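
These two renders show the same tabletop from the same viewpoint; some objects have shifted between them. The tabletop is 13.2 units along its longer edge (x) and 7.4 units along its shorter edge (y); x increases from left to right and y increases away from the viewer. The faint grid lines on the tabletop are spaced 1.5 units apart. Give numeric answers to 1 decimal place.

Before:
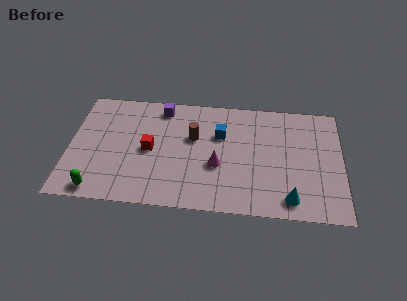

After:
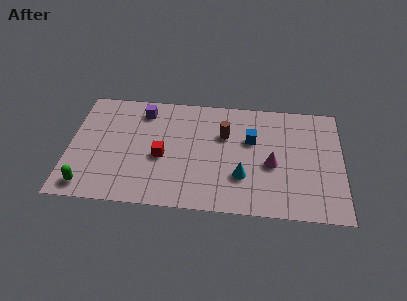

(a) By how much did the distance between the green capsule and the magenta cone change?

+3.0

Before: roughly 6.1 units apart; after: 9.1. That's 3.0 units further apart.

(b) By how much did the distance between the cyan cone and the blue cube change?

-2.7

The distance was about 5.1 in the first image and 2.4 in the second, so they moved 2.7 units closer together.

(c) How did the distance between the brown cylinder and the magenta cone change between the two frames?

+0.8

They were about 2.1 units apart before and 2.9 after — 0.8 units further apart.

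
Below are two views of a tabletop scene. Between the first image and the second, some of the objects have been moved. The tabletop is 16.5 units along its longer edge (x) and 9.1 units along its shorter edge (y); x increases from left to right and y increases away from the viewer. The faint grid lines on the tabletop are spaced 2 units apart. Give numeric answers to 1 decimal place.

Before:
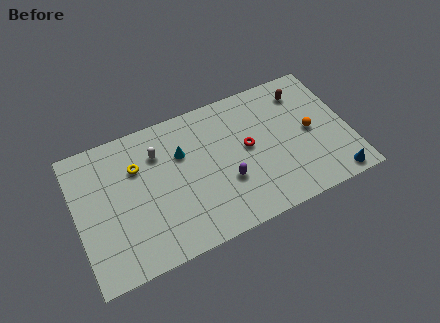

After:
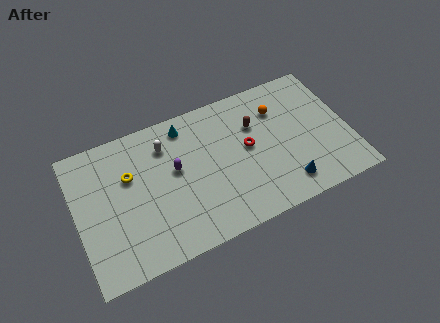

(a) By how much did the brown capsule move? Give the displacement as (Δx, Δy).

(-3.1, -1.1)

The brown capsule was at about (14.1, 7.3) and moved to about (11.0, 6.2).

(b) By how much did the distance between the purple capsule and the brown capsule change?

-1.5

Before: roughly 6.6 units apart; after: 5.1. That's 1.5 units closer together.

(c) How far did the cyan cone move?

1.7

From (6.5, 6.1) to (6.9, 7.8), the cyan cone covered √(0.4² + 1.7²) ≈ 1.7 units.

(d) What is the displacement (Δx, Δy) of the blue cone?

(-2.9, 0.7)

From the two frames, the blue cone sits at roughly (15.2, 0.9) before and (12.3, 1.6) after.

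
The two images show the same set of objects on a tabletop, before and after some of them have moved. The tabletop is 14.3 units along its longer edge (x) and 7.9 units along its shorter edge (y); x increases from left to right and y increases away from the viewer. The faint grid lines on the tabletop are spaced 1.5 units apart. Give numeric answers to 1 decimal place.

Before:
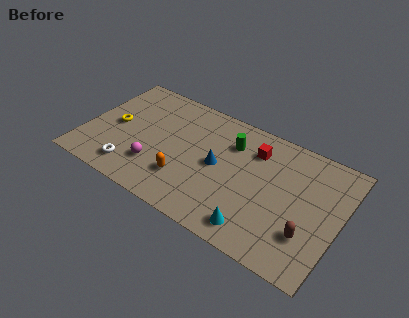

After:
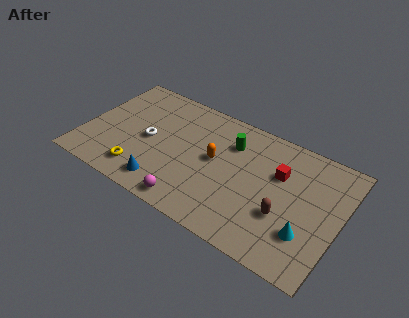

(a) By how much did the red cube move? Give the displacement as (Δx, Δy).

(1.5, -0.8)

From the two frames, the red cube sits at roughly (9.3, 6.0) before and (10.8, 5.2) after.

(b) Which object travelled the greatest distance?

the blue cone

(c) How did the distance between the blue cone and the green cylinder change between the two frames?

+3.6

Before: roughly 1.9 units apart; after: 5.5. That's 3.6 units further apart.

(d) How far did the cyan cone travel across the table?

2.8

From (10.1, 1.2) to (12.7, 2.3), the cyan cone covered √(2.6² + 1.1²) ≈ 2.8 units.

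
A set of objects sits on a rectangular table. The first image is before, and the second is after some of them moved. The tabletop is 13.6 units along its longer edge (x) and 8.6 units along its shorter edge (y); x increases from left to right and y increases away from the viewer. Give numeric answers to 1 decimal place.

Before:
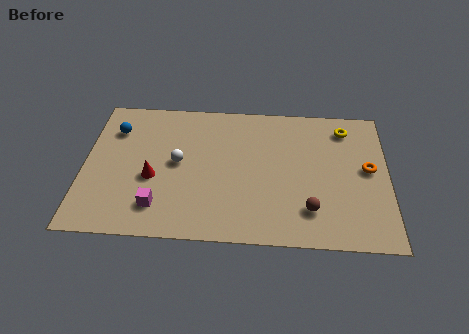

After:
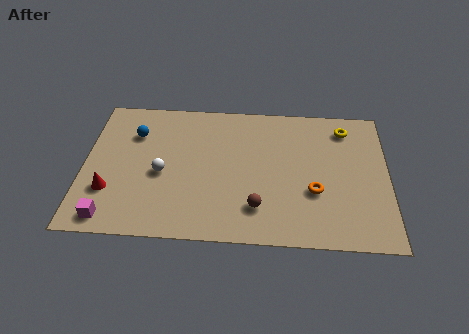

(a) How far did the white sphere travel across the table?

1.0

The white sphere moved from about (4.2, 4.5) to (3.5, 3.8), a distance of √(0.7² + 0.7²) ≈ 1.0.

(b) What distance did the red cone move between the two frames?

2.1

The red cone moved from about (3.1, 3.5) to (1.2, 2.6), a distance of √(1.9² + 0.9²) ≈ 2.1.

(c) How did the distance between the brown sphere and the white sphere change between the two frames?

-1.7

They were about 6.4 units apart before and 4.7 after — 1.7 units closer together.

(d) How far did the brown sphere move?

2.3

The brown sphere was near (10.1, 2.0) before and (7.8, 2.0) after, so it travelled √(2.3² + 0.0²) ≈ 2.3 units.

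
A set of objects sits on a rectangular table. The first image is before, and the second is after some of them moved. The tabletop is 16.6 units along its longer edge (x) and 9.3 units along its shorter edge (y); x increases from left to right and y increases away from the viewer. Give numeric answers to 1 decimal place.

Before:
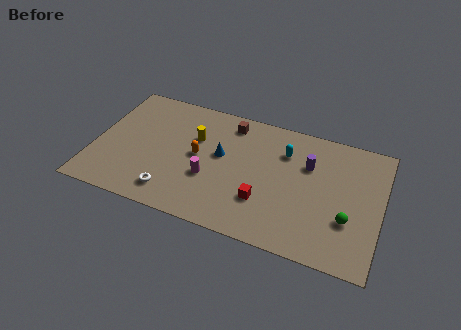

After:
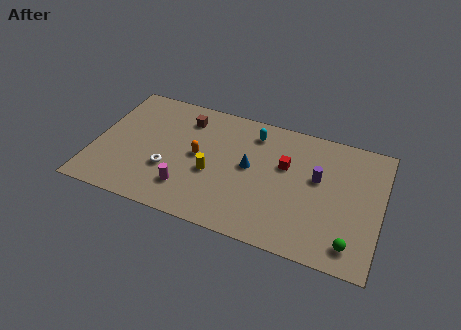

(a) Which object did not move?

the orange capsule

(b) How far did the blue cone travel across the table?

1.7

The blue cone was near (7.3, 5.3) before and (9.0, 5.0) after, so it travelled √(1.7² + 0.3²) ≈ 1.7 units.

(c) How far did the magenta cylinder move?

1.7

The magenta cylinder was near (6.8, 3.4) before and (5.6, 2.2) after, so it travelled √(1.2² + 1.2²) ≈ 1.7 units.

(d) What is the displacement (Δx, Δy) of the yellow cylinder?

(1.2, -2.3)

The yellow cylinder was at about (5.7, 6.1) and moved to about (6.9, 3.8).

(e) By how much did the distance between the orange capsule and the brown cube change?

-0.7

They were about 3.5 units apart before and 2.8 after — 0.7 units closer together.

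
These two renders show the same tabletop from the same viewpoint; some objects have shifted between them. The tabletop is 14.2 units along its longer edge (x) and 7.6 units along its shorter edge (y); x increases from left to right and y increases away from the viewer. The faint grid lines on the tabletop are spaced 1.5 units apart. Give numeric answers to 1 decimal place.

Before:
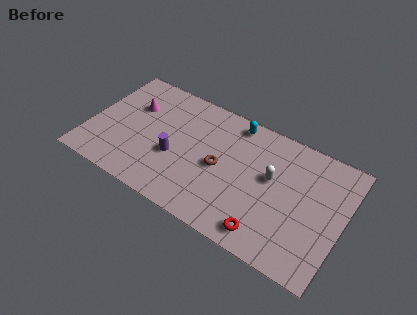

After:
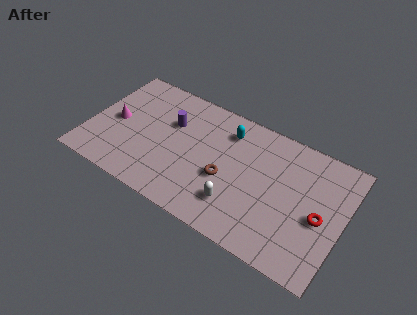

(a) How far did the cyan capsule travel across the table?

0.8

From (7.8, 6.7) to (7.5, 6.0), the cyan capsule covered √(0.3² + 0.7²) ≈ 0.8 units.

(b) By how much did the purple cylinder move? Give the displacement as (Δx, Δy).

(-0.5, 2.0)

From the two frames, the purple cylinder sits at roughly (4.9, 3.0) before and (4.4, 5.0) after.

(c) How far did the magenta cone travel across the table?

1.6

The magenta cone was near (2.2, 5.1) before and (1.4, 3.7) after, so it travelled √(0.8² + 1.4²) ≈ 1.6 units.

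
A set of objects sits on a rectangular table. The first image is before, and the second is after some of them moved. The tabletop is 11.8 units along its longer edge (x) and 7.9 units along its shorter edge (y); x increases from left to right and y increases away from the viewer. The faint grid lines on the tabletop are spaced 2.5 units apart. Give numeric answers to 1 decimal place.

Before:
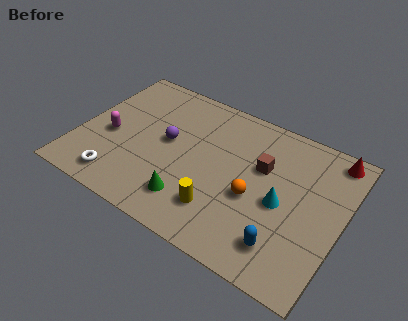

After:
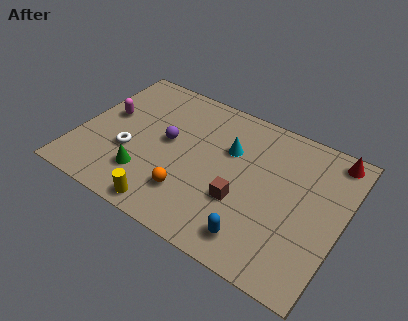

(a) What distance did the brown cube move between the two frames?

2.3

From (8.1, 5.0) to (7.5, 2.8), the brown cube covered √(0.6² + 2.2²) ≈ 2.3 units.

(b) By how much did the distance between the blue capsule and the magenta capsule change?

-0.4

They were about 8.4 units apart before and 8.0 after — 0.4 units closer together.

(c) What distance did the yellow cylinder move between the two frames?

2.5

The yellow cylinder moved from about (6.7, 1.9) to (4.5, 0.8), a distance of √(2.2² + 1.1²) ≈ 2.5.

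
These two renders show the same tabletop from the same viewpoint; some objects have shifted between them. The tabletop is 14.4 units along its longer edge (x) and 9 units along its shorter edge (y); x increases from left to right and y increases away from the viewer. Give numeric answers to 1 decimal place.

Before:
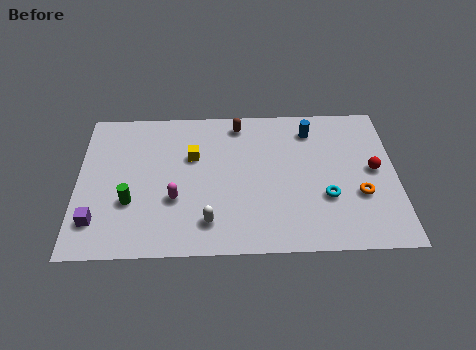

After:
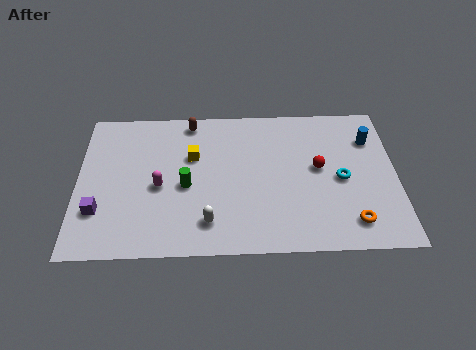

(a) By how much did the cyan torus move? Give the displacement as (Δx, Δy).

(0.7, 1.1)

The cyan torus was at about (11.2, 3.1) and moved to about (11.9, 4.2).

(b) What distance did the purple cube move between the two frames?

0.6

The purple cube was near (0.9, 2.0) before and (1.0, 2.6) after, so it travelled √(0.1² + 0.6²) ≈ 0.6 units.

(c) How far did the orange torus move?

1.6

From (12.7, 3.2) to (12.3, 1.6), the orange torus covered √(0.4² + 1.6²) ≈ 1.6 units.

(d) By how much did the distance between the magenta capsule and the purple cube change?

-0.7

The distance was about 3.7 in the first image and 3.0 in the second, so they moved 0.7 units closer together.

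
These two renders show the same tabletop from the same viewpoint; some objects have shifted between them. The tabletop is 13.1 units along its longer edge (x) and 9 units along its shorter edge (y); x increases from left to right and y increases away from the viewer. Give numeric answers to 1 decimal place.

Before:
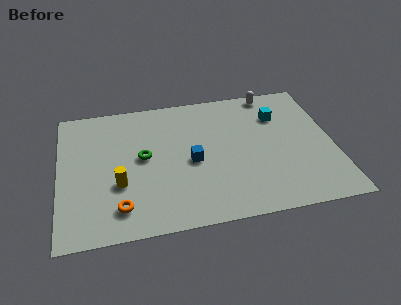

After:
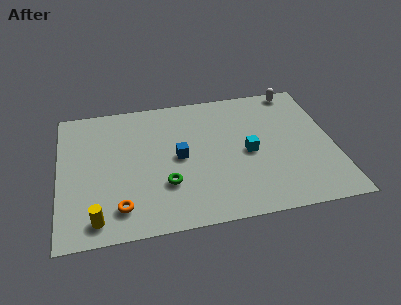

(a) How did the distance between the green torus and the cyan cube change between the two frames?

-2.6

They were about 6.8 units apart before and 4.2 after — 2.6 units closer together.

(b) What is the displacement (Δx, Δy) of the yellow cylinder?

(-1.1, -2.0)

The yellow cylinder started near (2.8, 3.2) and ended near (1.7, 1.2).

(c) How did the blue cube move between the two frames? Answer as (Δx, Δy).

(-0.6, 0.4)

From the two frames, the blue cube sits at roughly (6.3, 4.1) before and (5.7, 4.5) after.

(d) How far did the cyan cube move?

2.8

The cyan cube was near (10.6, 6.5) before and (9.0, 4.2) after, so it travelled √(1.6² + 2.3²) ≈ 2.8 units.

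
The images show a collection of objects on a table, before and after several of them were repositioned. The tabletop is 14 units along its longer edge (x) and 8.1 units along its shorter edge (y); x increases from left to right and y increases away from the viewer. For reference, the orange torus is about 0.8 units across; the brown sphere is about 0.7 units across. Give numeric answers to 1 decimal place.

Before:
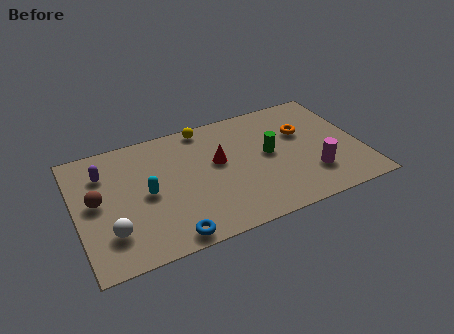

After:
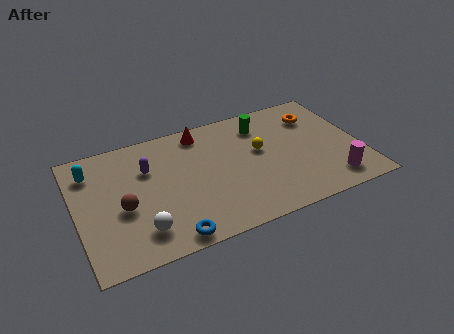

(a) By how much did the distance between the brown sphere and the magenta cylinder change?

-0.3

They were about 10.6 units apart before and 10.3 after — 0.3 units closer together.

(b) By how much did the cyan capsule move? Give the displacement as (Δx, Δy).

(-2.5, 2.4)

The cyan capsule started near (3.4, 3.9) and ended near (0.9, 6.3).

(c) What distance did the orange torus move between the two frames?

1.2

The orange torus was near (11.3, 5.2) before and (12.1, 6.1) after, so it travelled √(0.8² + 0.9²) ≈ 1.2 units.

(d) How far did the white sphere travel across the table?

1.5

The white sphere moved from about (1.5, 2.1) to (2.9, 1.7), a distance of √(1.4² + 0.4²) ≈ 1.5.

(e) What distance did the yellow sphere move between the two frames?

3.6

The yellow sphere moved from about (6.6, 7.3) to (9.1, 4.7), a distance of √(2.5² + 2.6²) ≈ 3.6.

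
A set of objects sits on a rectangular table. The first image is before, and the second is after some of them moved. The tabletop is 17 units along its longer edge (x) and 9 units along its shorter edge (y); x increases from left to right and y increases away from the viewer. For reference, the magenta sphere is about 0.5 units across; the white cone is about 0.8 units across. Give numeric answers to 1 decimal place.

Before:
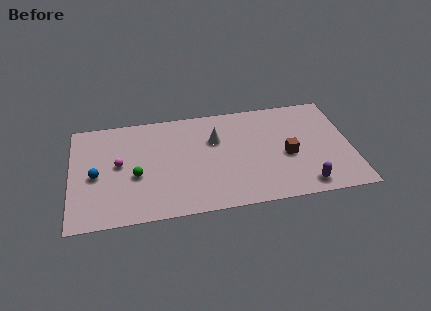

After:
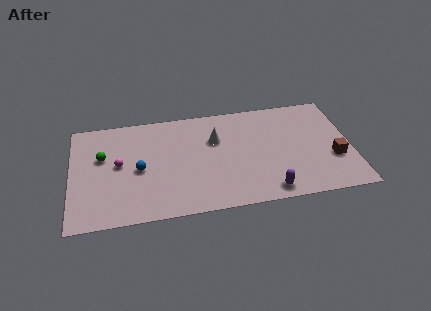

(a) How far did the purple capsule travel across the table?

2.2

From (14.0, 1.2) to (11.8, 1.1), the purple capsule covered √(2.2² + 0.1²) ≈ 2.2 units.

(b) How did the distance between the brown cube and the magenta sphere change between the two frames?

+2.9

They were about 10.2 units apart before and 13.1 after — 2.9 units further apart.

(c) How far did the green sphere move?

2.8

From (3.9, 3.7) to (1.9, 5.6), the green sphere covered √(2.0² + 1.9²) ≈ 2.8 units.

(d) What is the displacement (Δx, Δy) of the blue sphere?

(2.6, 0.1)

The blue sphere was at about (1.5, 4.1) and moved to about (4.1, 4.2).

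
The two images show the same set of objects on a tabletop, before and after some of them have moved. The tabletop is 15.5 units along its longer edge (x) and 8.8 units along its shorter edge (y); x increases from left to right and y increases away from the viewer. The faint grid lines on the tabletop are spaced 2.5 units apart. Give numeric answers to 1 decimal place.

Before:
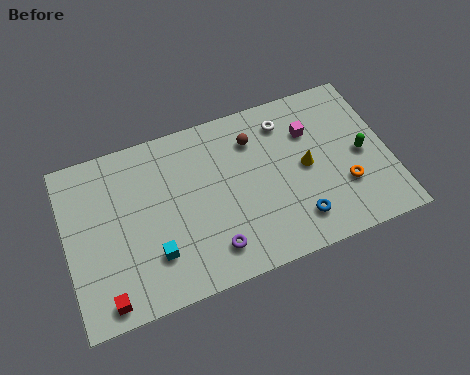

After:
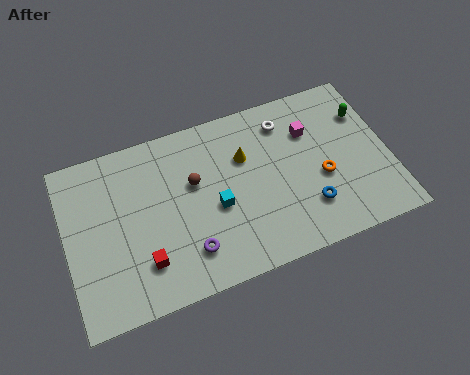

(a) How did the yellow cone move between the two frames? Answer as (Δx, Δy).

(-2.8, 1.5)

From the two frames, the yellow cone sits at roughly (11.5, 4.4) before and (8.7, 5.9) after.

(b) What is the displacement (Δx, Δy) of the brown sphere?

(-3.0, -1.3)

From the two frames, the brown sphere sits at roughly (9.2, 6.7) before and (6.2, 5.4) after.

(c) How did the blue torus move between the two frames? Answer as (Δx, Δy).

(0.6, 0.5)

From the two frames, the blue torus sits at roughly (10.8, 1.8) before and (11.4, 2.3) after.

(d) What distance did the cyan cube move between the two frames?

3.4

The cyan cube moved from about (4.0, 2.4) to (7.1, 3.8), a distance of √(3.1² + 1.4²) ≈ 3.4.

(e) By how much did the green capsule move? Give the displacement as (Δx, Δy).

(0.4, 2.1)

The green capsule was at about (14.2, 4.2) and moved to about (14.6, 6.3).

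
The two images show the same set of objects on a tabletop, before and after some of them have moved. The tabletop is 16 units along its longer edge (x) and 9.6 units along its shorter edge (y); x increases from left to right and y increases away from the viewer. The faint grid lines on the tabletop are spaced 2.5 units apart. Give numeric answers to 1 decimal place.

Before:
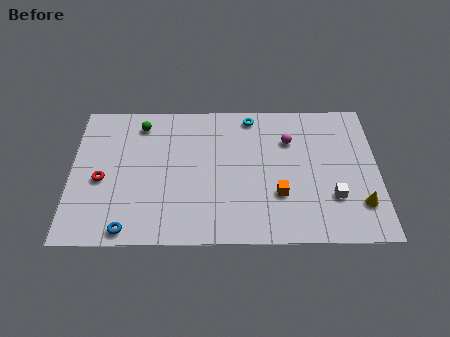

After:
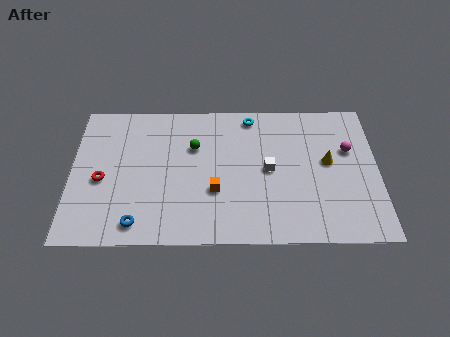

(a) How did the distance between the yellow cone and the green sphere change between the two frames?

-5.6

The distance was about 12.7 in the first image and 7.1 in the second, so they moved 5.6 units closer together.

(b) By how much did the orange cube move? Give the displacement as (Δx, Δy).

(-3.3, 0.3)

From the two frames, the orange cube sits at roughly (10.8, 3.1) before and (7.5, 3.4) after.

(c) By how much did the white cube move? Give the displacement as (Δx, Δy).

(-3.3, 1.9)

The white cube was at about (13.6, 2.9) and moved to about (10.3, 4.8).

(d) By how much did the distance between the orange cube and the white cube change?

+0.3

They were about 2.8 units apart before and 3.1 after — 0.3 units further apart.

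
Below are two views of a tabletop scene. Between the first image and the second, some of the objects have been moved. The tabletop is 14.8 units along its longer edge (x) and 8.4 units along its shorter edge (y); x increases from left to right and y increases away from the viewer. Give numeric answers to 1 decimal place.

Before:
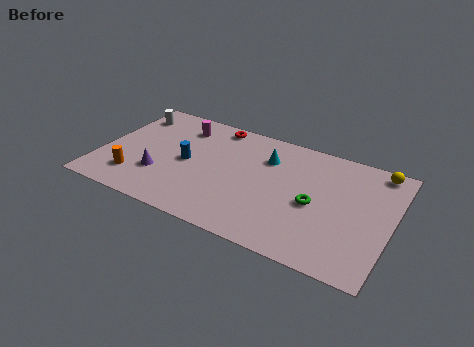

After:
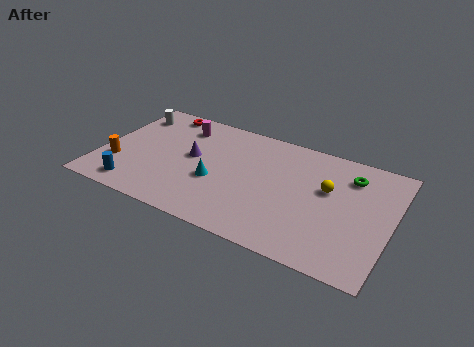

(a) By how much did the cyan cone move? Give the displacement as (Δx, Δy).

(-2.3, -2.8)

The cyan cone was at about (8.3, 6.1) and moved to about (6.0, 3.3).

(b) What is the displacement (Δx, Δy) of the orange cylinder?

(-1.0, 0.7)

The orange cylinder started near (2.0, 1.9) and ended near (1.0, 2.6).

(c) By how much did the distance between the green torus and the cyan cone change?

+3.7

They were about 3.5 units apart before and 7.2 after — 3.7 units further apart.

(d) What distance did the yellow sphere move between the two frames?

3.3

From (13.8, 7.5) to (11.5, 5.1), the yellow sphere covered √(2.3² + 2.4²) ≈ 3.3 units.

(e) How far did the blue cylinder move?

3.7

The blue cylinder was near (4.4, 4.1) before and (2.1, 1.2) after, so it travelled √(2.3² + 2.9²) ≈ 3.7 units.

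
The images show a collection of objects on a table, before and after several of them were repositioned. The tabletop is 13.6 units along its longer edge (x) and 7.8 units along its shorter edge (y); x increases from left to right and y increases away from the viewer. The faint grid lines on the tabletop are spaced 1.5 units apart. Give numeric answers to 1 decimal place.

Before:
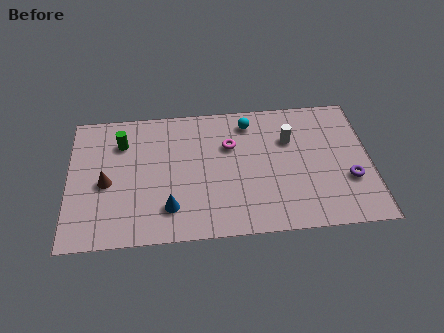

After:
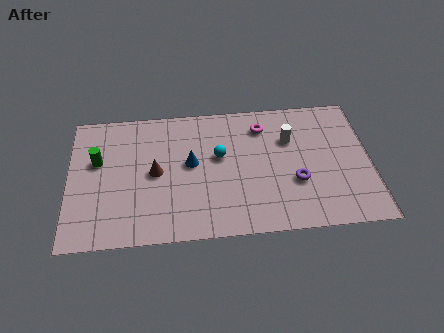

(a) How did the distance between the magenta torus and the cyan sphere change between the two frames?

+1.0

The distance was about 1.6 in the first image and 2.6 in the second, so they moved 1.0 units further apart.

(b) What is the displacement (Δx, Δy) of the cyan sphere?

(-1.4, -1.9)

From the two frames, the cyan sphere sits at roughly (8.2, 6.5) before and (6.8, 4.6) after.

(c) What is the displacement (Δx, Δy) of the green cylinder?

(-1.1, -1.0)

The green cylinder was at about (2.4, 5.8) and moved to about (1.3, 4.8).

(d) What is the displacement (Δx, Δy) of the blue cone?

(1.0, 2.5)

From the two frames, the blue cone sits at roughly (4.5, 1.8) before and (5.5, 4.3) after.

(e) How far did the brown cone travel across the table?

2.2

From (1.7, 3.5) to (3.9, 3.9), the brown cone covered √(2.2² + 0.4²) ≈ 2.2 units.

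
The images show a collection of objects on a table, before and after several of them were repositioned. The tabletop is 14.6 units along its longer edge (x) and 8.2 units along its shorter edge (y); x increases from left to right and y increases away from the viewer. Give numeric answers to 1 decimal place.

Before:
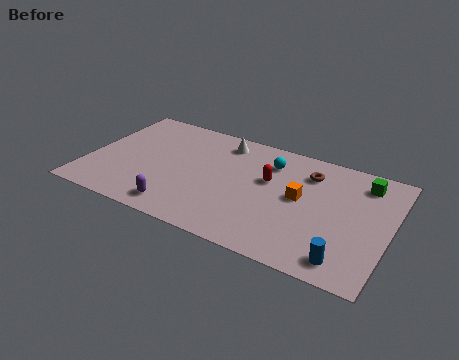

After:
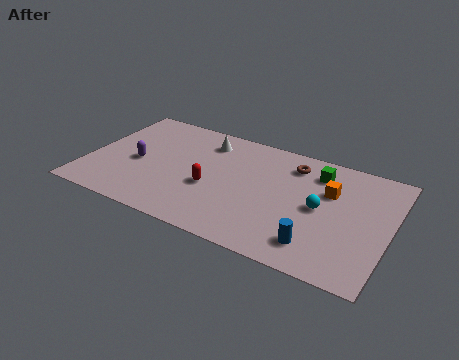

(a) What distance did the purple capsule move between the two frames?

3.5

From (4.8, 1.2) to (2.4, 3.7), the purple capsule covered √(2.4² + 2.5²) ≈ 3.5 units.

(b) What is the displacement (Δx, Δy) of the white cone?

(-0.8, -0.3)

The white cone was at about (6.2, 6.9) and moved to about (5.4, 6.6).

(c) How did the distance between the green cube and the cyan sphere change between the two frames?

-2.1

They were about 4.5 units apart before and 2.4 after — 2.1 units closer together.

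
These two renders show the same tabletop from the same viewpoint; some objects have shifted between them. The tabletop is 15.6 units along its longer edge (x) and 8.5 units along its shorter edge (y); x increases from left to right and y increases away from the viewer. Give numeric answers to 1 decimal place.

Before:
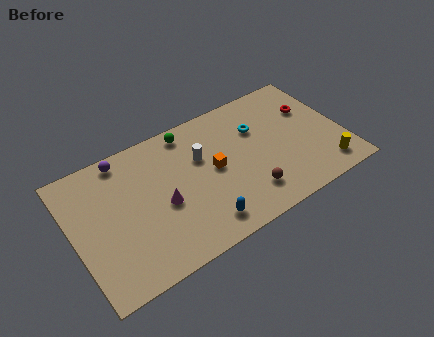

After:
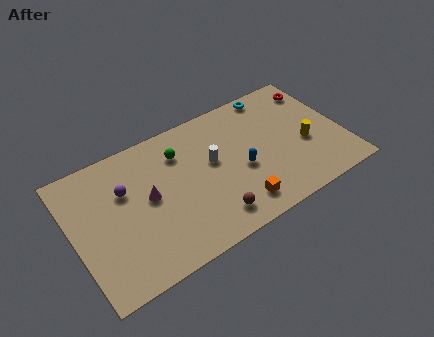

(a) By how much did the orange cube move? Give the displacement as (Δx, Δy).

(0.9, -2.9)

The orange cube started near (8.1, 4.4) and ended near (9.0, 1.5).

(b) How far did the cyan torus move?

2.3

From (10.9, 5.8) to (12.2, 7.7), the cyan torus covered √(1.3² + 1.9²) ≈ 2.3 units.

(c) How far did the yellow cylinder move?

2.2

The yellow cylinder moved from about (14.2, 1.4) to (13.4, 3.5), a distance of √(0.8² + 2.1²) ≈ 2.2.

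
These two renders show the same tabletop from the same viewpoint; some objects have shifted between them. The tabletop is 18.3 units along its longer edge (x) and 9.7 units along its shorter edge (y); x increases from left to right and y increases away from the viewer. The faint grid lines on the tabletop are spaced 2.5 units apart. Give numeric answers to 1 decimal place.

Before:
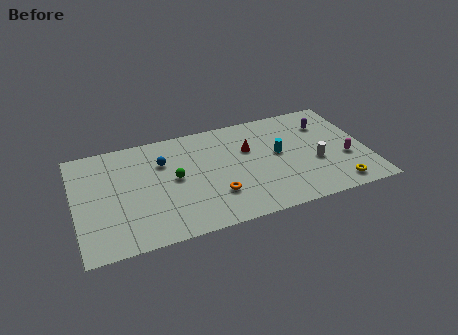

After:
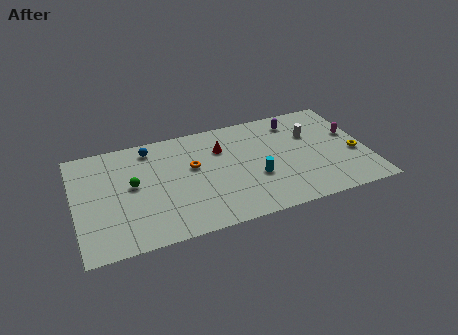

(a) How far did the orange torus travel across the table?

3.2

From (8.6, 2.8) to (7.4, 5.8), the orange torus covered √(1.2² + 3.0²) ≈ 3.2 units.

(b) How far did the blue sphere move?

1.7

The blue sphere was near (5.6, 6.8) before and (4.9, 8.3) after, so it travelled √(0.7² + 1.5²) ≈ 1.7 units.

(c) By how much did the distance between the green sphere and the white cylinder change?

+2.6

Before: roughly 8.9 units apart; after: 11.5. That's 2.6 units further apart.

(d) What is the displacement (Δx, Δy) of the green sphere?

(-2.6, 0.2)

The green sphere started near (6.2, 5.1) and ended near (3.6, 5.3).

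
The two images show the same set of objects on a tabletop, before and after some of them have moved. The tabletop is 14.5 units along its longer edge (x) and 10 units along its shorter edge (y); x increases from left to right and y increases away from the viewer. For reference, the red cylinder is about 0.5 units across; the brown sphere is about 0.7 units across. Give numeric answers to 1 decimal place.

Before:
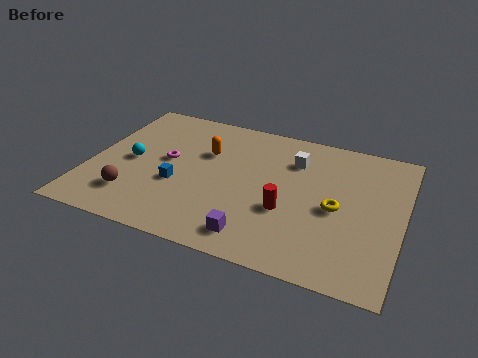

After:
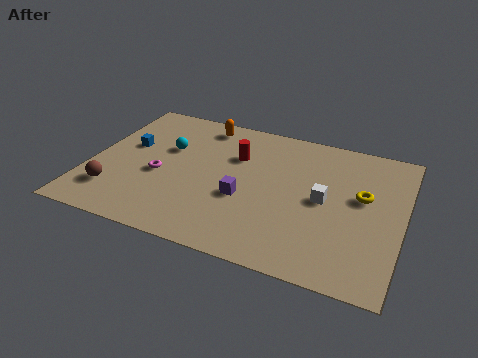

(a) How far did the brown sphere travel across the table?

0.9

The brown sphere was near (2.3, 2.3) before and (1.4, 2.3) after, so it travelled √(0.9² + 0.0²) ≈ 0.9 units.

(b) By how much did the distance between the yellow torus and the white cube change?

-1.7

Before: roughly 3.6 units apart; after: 1.9. That's 1.7 units closer together.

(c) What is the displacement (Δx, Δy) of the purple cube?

(-0.8, 2.4)

The purple cube started near (8.1, 1.5) and ended near (7.3, 3.9).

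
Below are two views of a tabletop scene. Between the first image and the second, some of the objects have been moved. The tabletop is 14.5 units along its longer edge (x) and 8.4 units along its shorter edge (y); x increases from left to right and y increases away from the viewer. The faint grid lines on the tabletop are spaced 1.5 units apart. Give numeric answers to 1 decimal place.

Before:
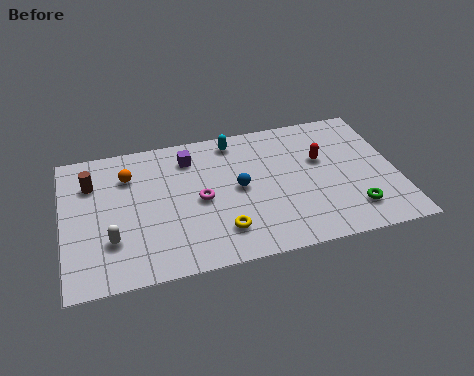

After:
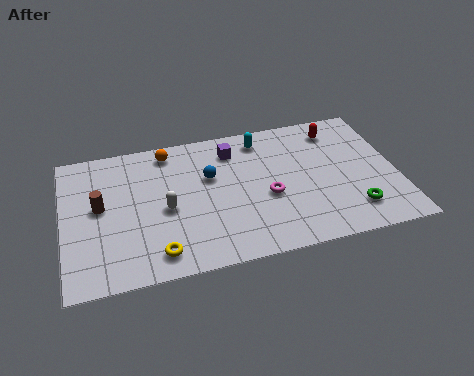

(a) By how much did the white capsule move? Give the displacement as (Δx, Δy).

(2.4, 1.3)

From the two frames, the white capsule sits at roughly (2.0, 2.5) before and (4.4, 3.8) after.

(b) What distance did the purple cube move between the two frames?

1.9

The purple cube moved from about (5.6, 6.7) to (7.5, 6.7), a distance of √(1.9² + 0.0²) ≈ 1.9.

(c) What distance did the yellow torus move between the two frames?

2.9

From (6.7, 1.9) to (3.9, 1.3), the yellow torus covered √(2.8² + 0.6²) ≈ 2.9 units.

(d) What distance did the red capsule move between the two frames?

1.9

The red capsule was near (11.3, 5.2) before and (12.1, 6.9) after, so it travelled √(0.8² + 1.7²) ≈ 1.9 units.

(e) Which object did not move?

the green torus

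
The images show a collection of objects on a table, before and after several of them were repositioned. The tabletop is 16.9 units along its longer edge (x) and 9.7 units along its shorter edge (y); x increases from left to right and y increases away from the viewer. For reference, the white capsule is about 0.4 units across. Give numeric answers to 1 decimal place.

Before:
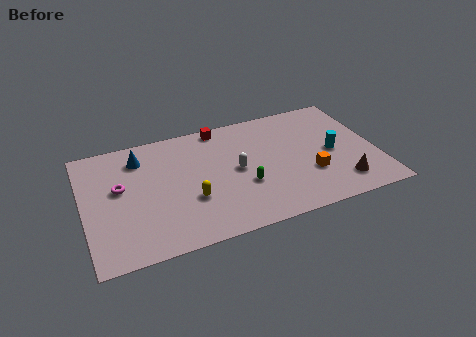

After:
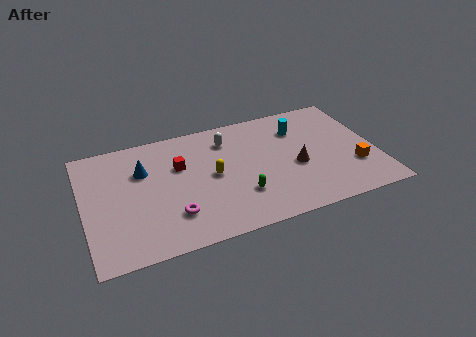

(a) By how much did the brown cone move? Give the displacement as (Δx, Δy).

(-2.4, 2.2)

The brown cone started near (14.6, 1.9) and ended near (12.2, 4.1).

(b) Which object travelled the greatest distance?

the magenta torus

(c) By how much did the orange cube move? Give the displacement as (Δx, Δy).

(2.6, -0.2)

The orange cube started near (12.9, 3.2) and ended near (15.5, 3.0).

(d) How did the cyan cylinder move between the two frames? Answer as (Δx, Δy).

(-1.7, 2.6)

The cyan cylinder started near (14.4, 4.6) and ended near (12.7, 7.2).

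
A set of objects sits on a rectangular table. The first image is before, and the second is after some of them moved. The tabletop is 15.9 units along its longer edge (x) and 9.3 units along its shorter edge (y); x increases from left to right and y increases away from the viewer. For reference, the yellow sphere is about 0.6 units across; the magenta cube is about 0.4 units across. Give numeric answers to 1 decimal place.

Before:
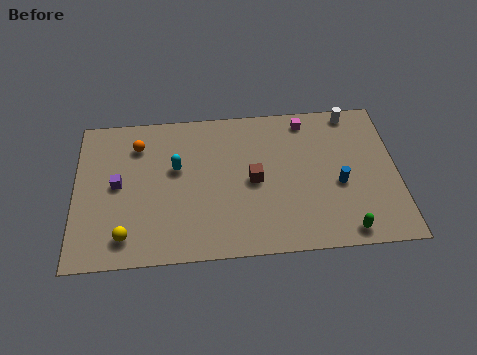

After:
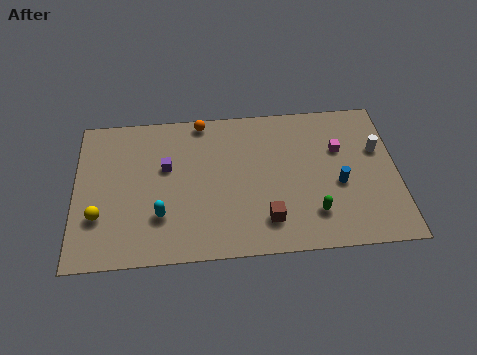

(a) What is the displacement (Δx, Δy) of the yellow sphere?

(-1.3, 1.3)

From the two frames, the yellow sphere sits at roughly (2.5, 1.6) before and (1.2, 2.9) after.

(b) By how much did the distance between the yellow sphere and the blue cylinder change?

+1.1

The distance was about 10.7 in the first image and 11.8 in the second, so they moved 1.1 units further apart.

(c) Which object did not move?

the blue cylinder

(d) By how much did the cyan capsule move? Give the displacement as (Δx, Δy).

(-0.8, -2.9)

The cyan capsule started near (5.0, 5.6) and ended near (4.2, 2.7).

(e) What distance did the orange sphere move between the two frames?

3.5

The orange sphere moved from about (3.1, 7.2) to (6.3, 8.5), a distance of √(3.2² + 1.3²) ≈ 3.5.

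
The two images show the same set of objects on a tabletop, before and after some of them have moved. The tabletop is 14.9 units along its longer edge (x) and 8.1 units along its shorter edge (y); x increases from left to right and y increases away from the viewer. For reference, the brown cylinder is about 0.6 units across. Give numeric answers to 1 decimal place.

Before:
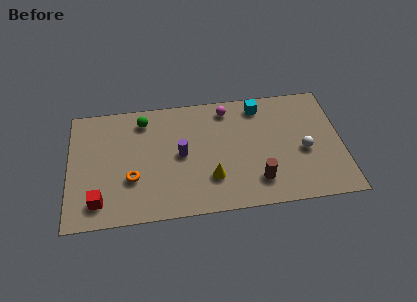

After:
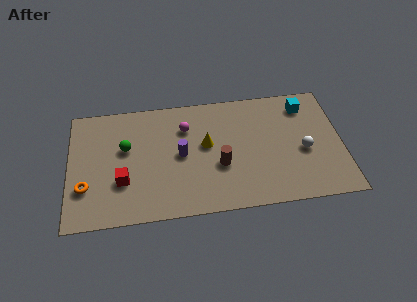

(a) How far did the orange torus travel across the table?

2.5

The orange torus moved from about (3.4, 2.8) to (0.9, 2.5), a distance of √(2.5² + 0.3²) ≈ 2.5.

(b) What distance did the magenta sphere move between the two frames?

2.5

The magenta sphere moved from about (8.7, 6.9) to (6.4, 5.9), a distance of √(2.3² + 1.0²) ≈ 2.5.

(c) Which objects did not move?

the white sphere and the purple cylinder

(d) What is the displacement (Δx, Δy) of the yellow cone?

(-0.2, 2.3)

From the two frames, the yellow cone sits at roughly (7.7, 2.3) before and (7.5, 4.6) after.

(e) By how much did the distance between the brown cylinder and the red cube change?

-3.3

The distance was about 8.6 in the first image and 5.3 in the second, so they moved 3.3 units closer together.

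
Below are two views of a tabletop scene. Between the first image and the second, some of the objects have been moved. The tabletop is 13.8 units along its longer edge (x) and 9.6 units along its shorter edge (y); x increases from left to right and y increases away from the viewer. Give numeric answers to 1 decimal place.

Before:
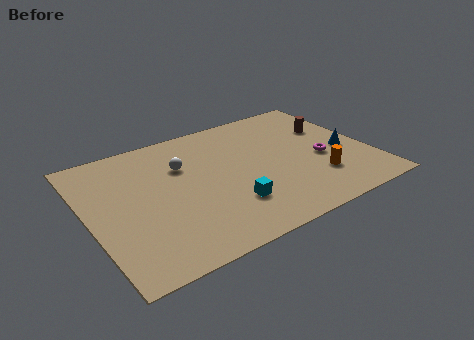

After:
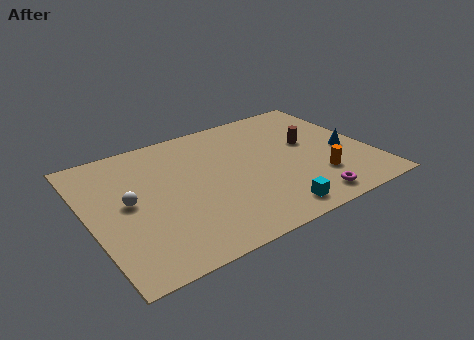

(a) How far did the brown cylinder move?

1.5

The brown cylinder moved from about (12.3, 6.3) to (11.0, 5.5), a distance of √(1.3² + 0.8²) ≈ 1.5.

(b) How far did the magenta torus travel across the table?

3.1

From (11.4, 4.0) to (10.1, 1.2), the magenta torus covered √(1.3² + 2.8²) ≈ 3.1 units.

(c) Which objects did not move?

the blue cone and the orange cylinder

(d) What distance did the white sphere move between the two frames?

3.3

The white sphere was near (4.8, 6.5) before and (1.9, 5.0) after, so it travelled √(2.9² + 1.5²) ≈ 3.3 units.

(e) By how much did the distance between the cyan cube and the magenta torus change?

-3.3

They were about 5.1 units apart before and 1.8 after — 3.3 units closer together.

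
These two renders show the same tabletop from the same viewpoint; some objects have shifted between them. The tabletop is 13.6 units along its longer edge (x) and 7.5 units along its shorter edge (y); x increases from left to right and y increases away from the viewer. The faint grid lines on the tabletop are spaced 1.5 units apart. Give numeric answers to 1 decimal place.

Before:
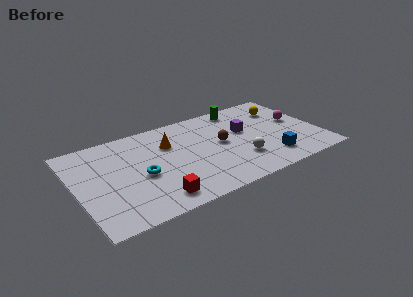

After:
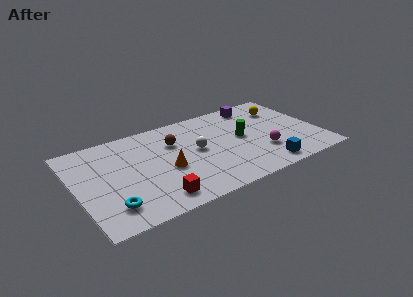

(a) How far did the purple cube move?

2.2

From (9.5, 4.5) to (10.5, 6.5), the purple cube covered √(1.0² + 2.0²) ≈ 2.2 units.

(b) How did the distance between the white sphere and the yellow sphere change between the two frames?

+0.9

Before: roughly 4.5 units apart; after: 5.4. That's 0.9 units further apart.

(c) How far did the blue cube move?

0.7

The blue cube was near (10.5, 1.6) before and (10.1, 1.0) after, so it travelled √(0.4² + 0.6²) ≈ 0.7 units.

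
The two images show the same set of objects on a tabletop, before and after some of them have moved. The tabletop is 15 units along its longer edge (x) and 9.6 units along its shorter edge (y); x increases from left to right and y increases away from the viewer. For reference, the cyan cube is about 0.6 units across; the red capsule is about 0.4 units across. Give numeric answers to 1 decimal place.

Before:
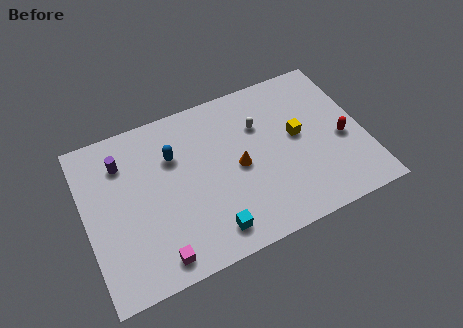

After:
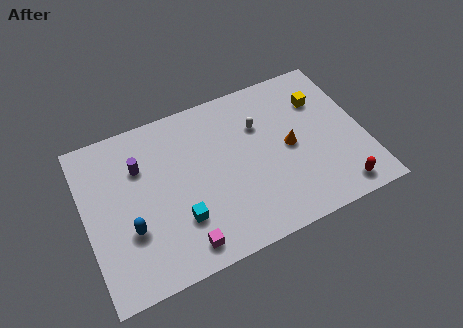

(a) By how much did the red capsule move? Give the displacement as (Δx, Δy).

(-0.6, -2.9)

From the two frames, the red capsule sits at roughly (13.8, 4.1) before and (13.2, 1.2) after.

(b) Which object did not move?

the white capsule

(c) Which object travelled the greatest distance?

the blue capsule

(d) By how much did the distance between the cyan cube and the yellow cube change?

+2.8

Before: roughly 6.4 units apart; after: 9.2. That's 2.8 units further apart.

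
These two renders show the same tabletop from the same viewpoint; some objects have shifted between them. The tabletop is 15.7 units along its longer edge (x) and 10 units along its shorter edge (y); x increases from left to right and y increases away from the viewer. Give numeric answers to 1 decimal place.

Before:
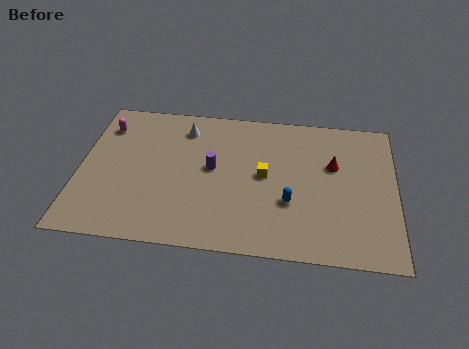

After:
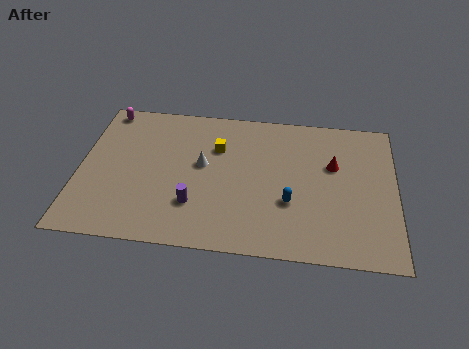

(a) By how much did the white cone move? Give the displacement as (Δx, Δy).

(1.0, -2.5)

The white cone was at about (5.1, 8.1) and moved to about (6.1, 5.6).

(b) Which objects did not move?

the blue capsule and the red cone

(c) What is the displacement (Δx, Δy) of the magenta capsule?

(0.0, 1.2)

The magenta capsule was at about (1.1, 7.8) and moved to about (1.1, 9.0).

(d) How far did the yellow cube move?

2.9

The yellow cube was near (9.2, 5.2) before and (6.8, 6.9) after, so it travelled √(2.4² + 1.7²) ≈ 2.9 units.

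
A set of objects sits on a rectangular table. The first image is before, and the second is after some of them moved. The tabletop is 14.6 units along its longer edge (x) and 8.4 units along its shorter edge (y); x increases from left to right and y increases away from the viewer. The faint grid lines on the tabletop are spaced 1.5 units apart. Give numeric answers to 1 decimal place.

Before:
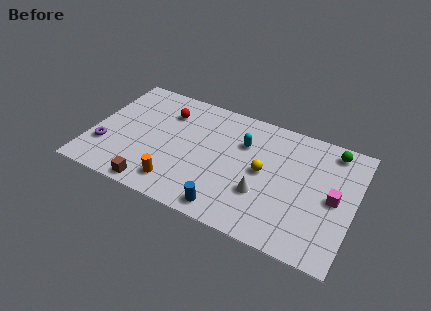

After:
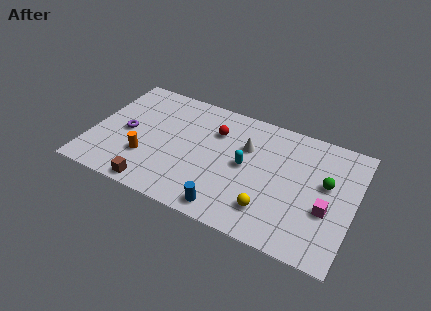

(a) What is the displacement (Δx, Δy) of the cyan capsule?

(0.3, -1.5)

The cyan capsule was at about (8.3, 5.8) and moved to about (8.6, 4.3).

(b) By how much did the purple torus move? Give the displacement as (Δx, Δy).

(1.0, 1.5)

The purple torus started near (0.9, 2.5) and ended near (1.9, 4.0).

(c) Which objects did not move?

the brown cube and the blue cylinder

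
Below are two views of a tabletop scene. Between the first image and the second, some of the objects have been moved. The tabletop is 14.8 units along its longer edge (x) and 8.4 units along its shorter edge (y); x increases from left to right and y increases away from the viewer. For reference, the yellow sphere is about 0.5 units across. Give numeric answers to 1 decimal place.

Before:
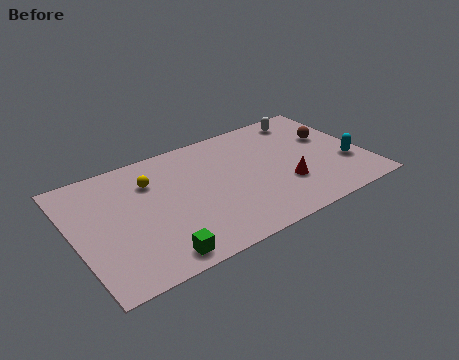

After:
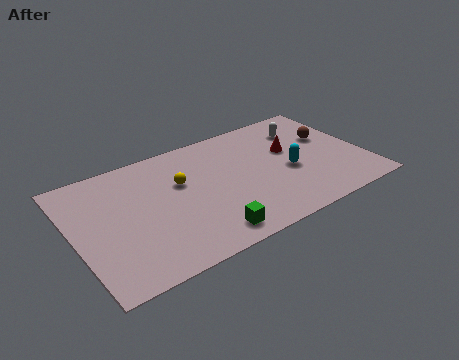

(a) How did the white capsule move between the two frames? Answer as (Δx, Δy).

(-0.2, -0.8)

The white capsule was at about (12.4, 7.2) and moved to about (12.2, 6.4).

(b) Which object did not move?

the brown sphere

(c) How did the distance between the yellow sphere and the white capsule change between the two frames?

-1.6

The distance was about 8.4 in the first image and 6.8 in the second, so they moved 1.6 units closer together.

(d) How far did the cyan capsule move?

3.0

From (13.8, 2.8) to (10.9, 3.6), the cyan capsule covered √(2.9² + 0.8²) ≈ 3.0 units.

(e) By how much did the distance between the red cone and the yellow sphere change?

-1.5

Before: roughly 7.2 units apart; after: 5.7. That's 1.5 units closer together.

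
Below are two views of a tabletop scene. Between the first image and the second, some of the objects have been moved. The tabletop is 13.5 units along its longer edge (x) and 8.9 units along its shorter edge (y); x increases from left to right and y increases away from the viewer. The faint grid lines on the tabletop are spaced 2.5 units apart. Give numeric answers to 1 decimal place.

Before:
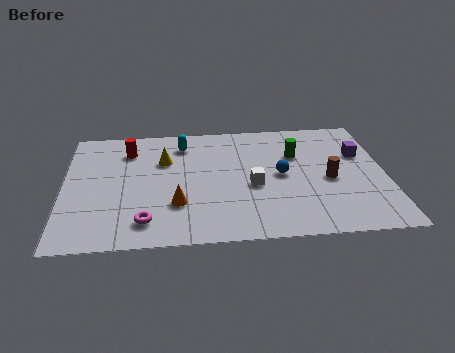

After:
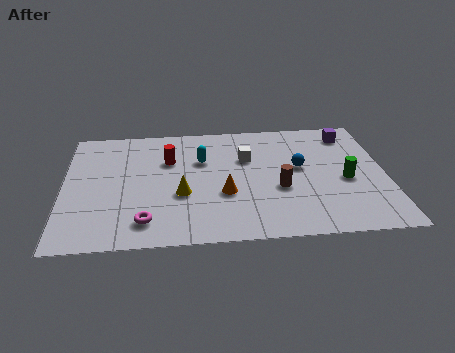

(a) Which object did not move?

the magenta torus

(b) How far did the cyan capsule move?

1.5

From (5.0, 7.2) to (5.8, 5.9), the cyan capsule covered √(0.8² + 1.3²) ≈ 1.5 units.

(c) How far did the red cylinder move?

1.9

From (2.7, 6.9) to (4.4, 6.0), the red cylinder covered √(1.7² + 0.9²) ≈ 1.9 units.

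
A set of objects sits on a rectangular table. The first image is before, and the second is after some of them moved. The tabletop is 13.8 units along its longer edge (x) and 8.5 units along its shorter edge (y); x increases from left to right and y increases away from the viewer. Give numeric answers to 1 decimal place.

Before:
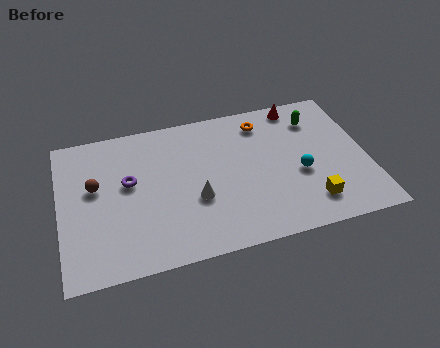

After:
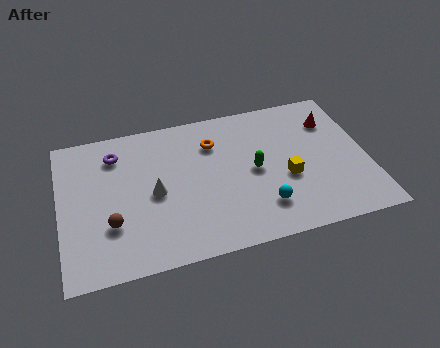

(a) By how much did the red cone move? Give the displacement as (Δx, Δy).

(1.4, -1.3)

The red cone was at about (11.0, 7.6) and moved to about (12.4, 6.3).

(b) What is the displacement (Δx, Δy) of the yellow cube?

(-0.9, 1.7)

From the two frames, the yellow cube sits at roughly (11.0, 1.7) before and (10.1, 3.4) after.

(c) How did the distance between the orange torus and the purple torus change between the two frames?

-2.1

They were about 6.5 units apart before and 4.4 after — 2.1 units closer together.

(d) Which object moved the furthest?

the green capsule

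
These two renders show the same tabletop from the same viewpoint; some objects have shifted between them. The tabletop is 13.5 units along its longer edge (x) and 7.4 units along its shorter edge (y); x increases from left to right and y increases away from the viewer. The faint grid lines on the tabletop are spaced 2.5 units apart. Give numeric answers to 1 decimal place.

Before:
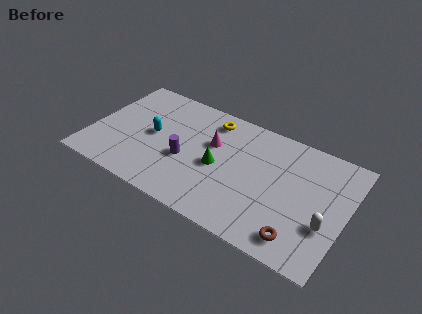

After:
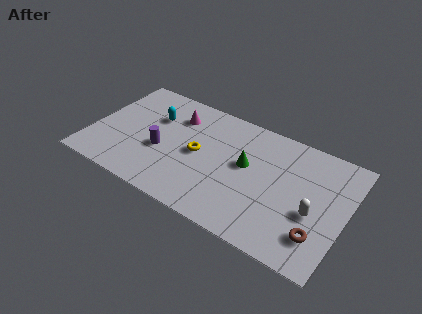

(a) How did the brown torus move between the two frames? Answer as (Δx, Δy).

(0.9, 0.6)

From the two frames, the brown torus sits at roughly (11.4, 1.2) before and (12.3, 1.8) after.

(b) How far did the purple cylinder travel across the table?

1.3

The purple cylinder was near (5.1, 3.0) before and (3.8, 3.0) after, so it travelled √(1.3² + 0.0²) ≈ 1.3 units.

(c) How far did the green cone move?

1.6

The green cone moved from about (6.8, 3.4) to (8.2, 4.2), a distance of √(1.4² + 0.8²) ≈ 1.6.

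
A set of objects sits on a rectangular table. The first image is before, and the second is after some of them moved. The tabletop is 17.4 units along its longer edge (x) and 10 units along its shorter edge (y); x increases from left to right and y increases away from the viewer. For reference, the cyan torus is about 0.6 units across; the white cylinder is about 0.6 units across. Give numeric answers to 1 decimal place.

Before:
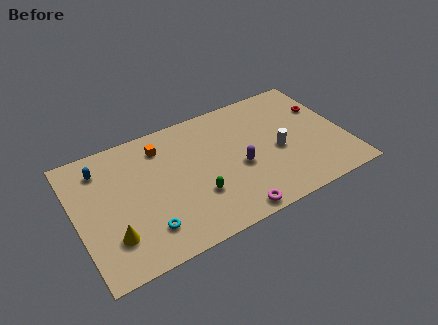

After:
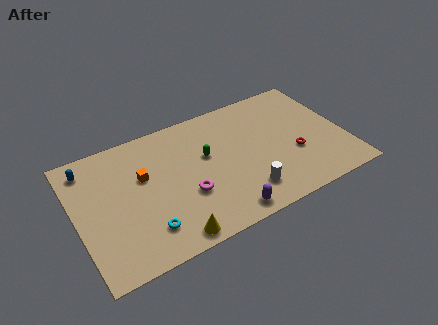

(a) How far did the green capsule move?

3.0

The green capsule was near (7.5, 3.2) before and (8.5, 6.0) after, so it travelled √(1.0² + 2.8²) ≈ 3.0 units.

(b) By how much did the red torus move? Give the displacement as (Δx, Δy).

(-2.4, -3.0)

The red torus was at about (16.4, 6.7) and moved to about (14.0, 3.7).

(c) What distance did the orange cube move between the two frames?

2.3

The orange cube was near (5.8, 8.0) before and (4.4, 6.2) after, so it travelled √(1.4² + 1.8²) ≈ 2.3 units.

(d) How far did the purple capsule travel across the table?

3.4

From (10.4, 4.2) to (9.0, 1.1), the purple capsule covered √(1.4² + 3.1²) ≈ 3.4 units.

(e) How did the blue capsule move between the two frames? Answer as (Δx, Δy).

(-0.8, 0.4)

The blue capsule started near (1.9, 8.0) and ended near (1.1, 8.4).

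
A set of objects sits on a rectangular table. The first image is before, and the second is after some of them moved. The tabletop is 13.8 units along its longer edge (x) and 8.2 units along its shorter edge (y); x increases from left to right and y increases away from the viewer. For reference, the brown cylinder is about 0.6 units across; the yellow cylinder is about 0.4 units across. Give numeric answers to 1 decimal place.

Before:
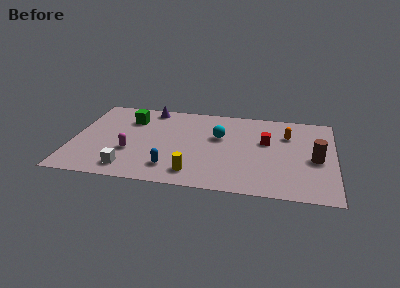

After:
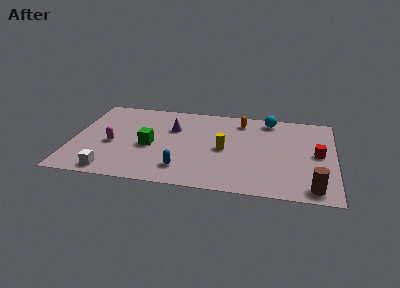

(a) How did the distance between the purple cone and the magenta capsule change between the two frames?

-0.8

Before: roughly 4.5 units apart; after: 3.7. That's 0.8 units closer together.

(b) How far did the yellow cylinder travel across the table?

2.9

The yellow cylinder was near (6.5, 1.4) before and (8.0, 3.9) after, so it travelled √(1.5² + 2.5²) ≈ 2.9 units.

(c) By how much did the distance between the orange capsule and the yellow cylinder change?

-3.5

Before: roughly 6.5 units apart; after: 3.0. That's 3.5 units closer together.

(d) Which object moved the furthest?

the cyan sphere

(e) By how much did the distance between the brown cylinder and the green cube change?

-1.2

The distance was about 10.2 in the first image and 9.0 in the second, so they moved 1.2 units closer together.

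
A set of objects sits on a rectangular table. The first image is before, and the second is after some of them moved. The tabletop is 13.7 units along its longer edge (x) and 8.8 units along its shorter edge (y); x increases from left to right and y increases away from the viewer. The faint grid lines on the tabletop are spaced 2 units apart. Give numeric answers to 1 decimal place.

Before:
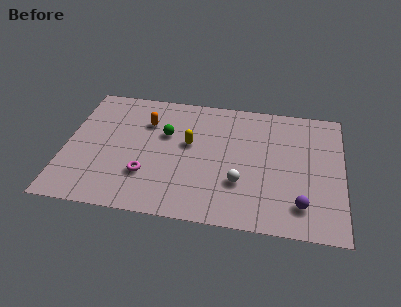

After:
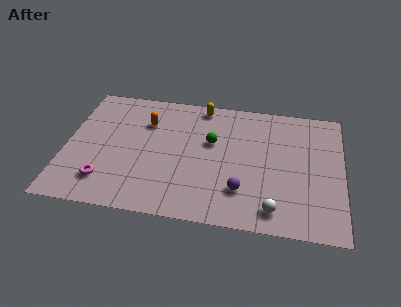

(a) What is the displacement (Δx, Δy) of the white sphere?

(1.7, -1.5)

The white sphere started near (8.7, 2.8) and ended near (10.4, 1.3).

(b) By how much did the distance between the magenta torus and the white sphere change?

+3.7

The distance was about 4.6 in the first image and 8.3 in the second, so they moved 3.7 units further apart.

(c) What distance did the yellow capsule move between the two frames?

2.8

The yellow capsule was near (6.1, 5.1) before and (6.6, 7.9) after, so it travelled √(0.5² + 2.8²) ≈ 2.8 units.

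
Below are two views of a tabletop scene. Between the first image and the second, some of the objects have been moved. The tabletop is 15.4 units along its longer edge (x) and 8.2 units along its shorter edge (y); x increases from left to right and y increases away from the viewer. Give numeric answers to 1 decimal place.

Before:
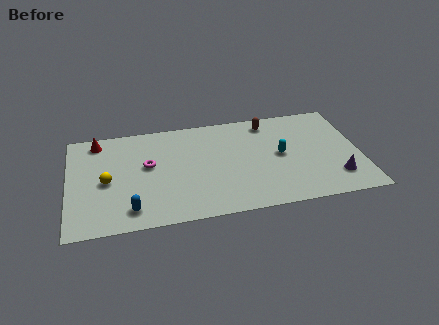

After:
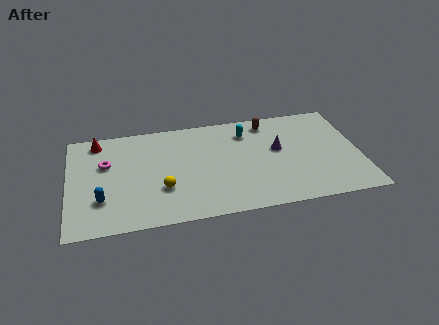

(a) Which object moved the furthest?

the purple cone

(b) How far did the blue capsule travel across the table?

1.8

The blue capsule moved from about (3.2, 1.4) to (1.7, 2.4), a distance of √(1.5² + 1.0²) ≈ 1.8.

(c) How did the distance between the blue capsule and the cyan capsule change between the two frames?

+0.3

The distance was about 8.5 in the first image and 8.8 in the second, so they moved 0.3 units further apart.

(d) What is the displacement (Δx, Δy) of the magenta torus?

(-2.2, 0.5)

The magenta torus was at about (4.2, 4.7) and moved to about (2.0, 5.2).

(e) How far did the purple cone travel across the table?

4.0

The purple cone was near (14.0, 1.9) before and (11.1, 4.7) after, so it travelled √(2.9² + 2.8²) ≈ 4.0 units.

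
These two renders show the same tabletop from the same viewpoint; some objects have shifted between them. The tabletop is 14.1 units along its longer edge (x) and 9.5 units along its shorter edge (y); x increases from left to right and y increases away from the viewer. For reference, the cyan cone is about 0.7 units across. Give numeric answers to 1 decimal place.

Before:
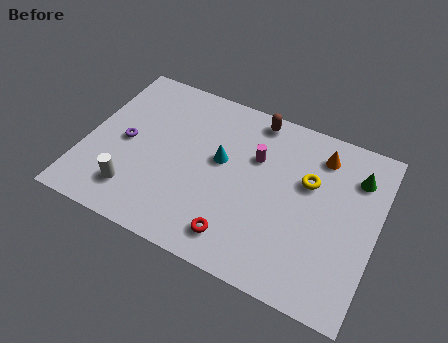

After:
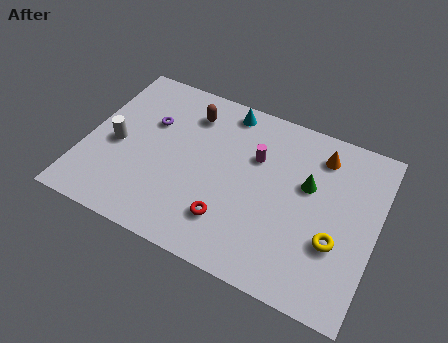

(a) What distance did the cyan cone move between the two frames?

3.0

The cyan cone moved from about (6.5, 5.4) to (6.4, 8.4), a distance of √(0.1² + 3.0²) ≈ 3.0.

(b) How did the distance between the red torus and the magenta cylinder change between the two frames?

-0.6

Before: roughly 4.7 units apart; after: 4.1. That's 0.6 units closer together.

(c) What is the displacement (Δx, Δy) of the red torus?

(-0.5, 0.7)

From the two frames, the red torus sits at roughly (7.8, 1.6) before and (7.3, 2.3) after.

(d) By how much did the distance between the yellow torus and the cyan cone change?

+3.6

They were about 4.2 units apart before and 7.8 after — 3.6 units further apart.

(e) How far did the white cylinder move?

2.6

The white cylinder moved from about (2.7, 2.0) to (1.5, 4.3), a distance of √(1.2² + 2.3²) ≈ 2.6.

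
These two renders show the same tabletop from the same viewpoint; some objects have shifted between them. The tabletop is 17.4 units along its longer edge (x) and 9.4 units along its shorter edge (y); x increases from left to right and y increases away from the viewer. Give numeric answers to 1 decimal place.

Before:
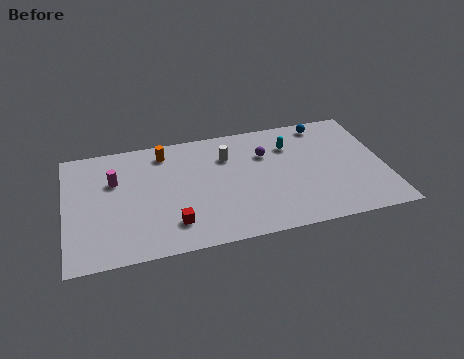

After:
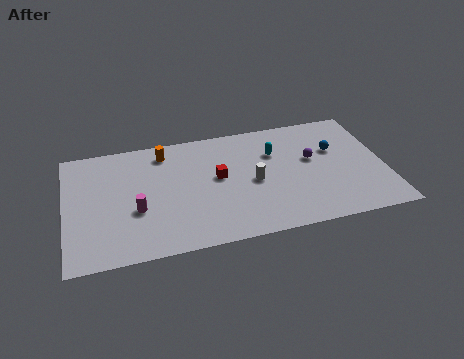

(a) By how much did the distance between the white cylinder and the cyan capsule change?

-1.0

The distance was about 3.5 in the first image and 2.5 in the second, so they moved 1.0 units closer together.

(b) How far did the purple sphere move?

2.7

The purple sphere was near (11.0, 6.5) before and (13.5, 5.5) after, so it travelled √(2.5² + 1.0²) ≈ 2.7 units.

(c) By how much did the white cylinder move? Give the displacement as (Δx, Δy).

(1.3, -2.4)

From the two frames, the white cylinder sits at roughly (8.9, 6.8) before and (10.2, 4.4) after.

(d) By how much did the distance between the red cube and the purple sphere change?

-1.7

Before: roughly 6.9 units apart; after: 5.2. That's 1.7 units closer together.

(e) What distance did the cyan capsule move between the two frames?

1.0

The cyan capsule was near (12.4, 6.9) before and (11.5, 6.5) after, so it travelled √(0.9² + 0.4²) ≈ 1.0 units.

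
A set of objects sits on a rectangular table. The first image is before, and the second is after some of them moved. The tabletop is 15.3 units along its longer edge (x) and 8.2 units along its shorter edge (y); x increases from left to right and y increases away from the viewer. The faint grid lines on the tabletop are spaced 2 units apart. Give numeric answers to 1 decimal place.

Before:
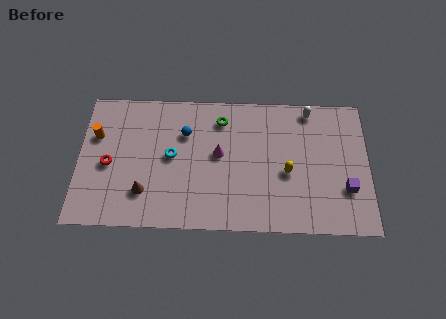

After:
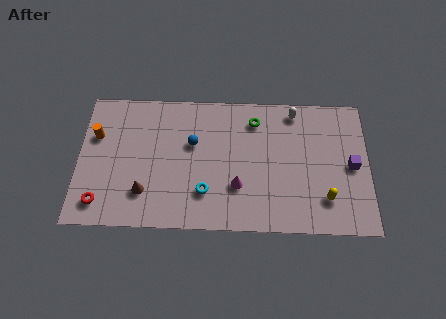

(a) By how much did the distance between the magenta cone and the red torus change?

+1.4

Before: roughly 5.9 units apart; after: 7.3. That's 1.4 units further apart.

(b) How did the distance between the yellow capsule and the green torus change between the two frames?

+1.2

The distance was about 4.7 in the first image and 5.9 in the second, so they moved 1.2 units further apart.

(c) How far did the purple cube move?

1.4

The purple cube moved from about (14.1, 2.6) to (14.4, 4.0), a distance of √(0.3² + 1.4²) ≈ 1.4.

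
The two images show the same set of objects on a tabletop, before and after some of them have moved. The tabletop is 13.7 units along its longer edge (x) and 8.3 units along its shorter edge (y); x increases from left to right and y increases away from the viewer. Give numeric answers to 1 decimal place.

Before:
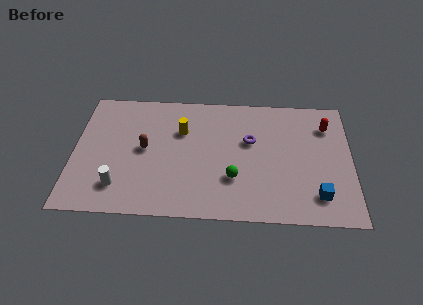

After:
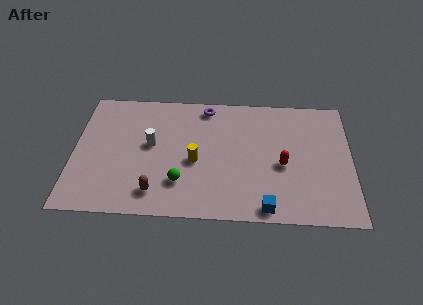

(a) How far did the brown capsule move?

2.9

From (3.5, 4.3) to (4.1, 1.5), the brown capsule covered √(0.6² + 2.8²) ≈ 2.9 units.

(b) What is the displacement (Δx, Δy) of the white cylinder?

(1.5, 2.8)

The white cylinder started near (2.3, 1.8) and ended near (3.8, 4.6).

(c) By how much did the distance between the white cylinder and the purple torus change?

-3.4

The distance was about 7.2 in the first image and 3.8 in the second, so they moved 3.4 units closer together.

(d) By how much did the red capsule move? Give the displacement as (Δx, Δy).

(-2.2, -2.7)

The red capsule was at about (12.5, 6.3) and moved to about (10.3, 3.6).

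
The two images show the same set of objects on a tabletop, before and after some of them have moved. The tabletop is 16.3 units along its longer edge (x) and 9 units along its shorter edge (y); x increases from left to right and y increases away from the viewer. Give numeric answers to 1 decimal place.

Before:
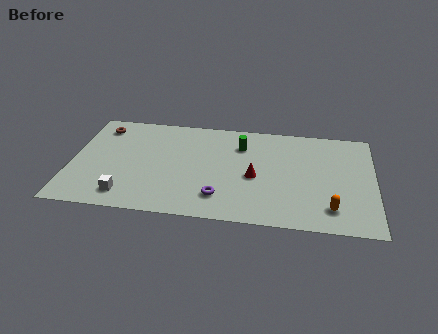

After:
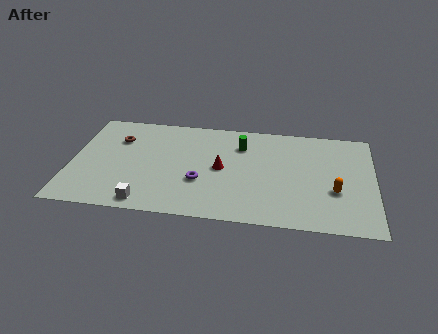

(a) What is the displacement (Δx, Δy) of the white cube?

(1.1, -0.5)

The white cube was at about (3.1, 1.5) and moved to about (4.2, 1.0).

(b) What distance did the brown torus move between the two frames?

1.4

The brown torus was near (1.4, 7.4) before and (2.4, 6.4) after, so it travelled √(1.0² + 1.0²) ≈ 1.4 units.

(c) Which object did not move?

the green cylinder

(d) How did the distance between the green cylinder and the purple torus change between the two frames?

-0.7

The distance was about 4.8 in the first image and 4.1 in the second, so they moved 0.7 units closer together.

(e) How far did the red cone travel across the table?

1.9

The red cone moved from about (9.9, 4.0) to (8.1, 4.5), a distance of √(1.8² + 0.5²) ≈ 1.9.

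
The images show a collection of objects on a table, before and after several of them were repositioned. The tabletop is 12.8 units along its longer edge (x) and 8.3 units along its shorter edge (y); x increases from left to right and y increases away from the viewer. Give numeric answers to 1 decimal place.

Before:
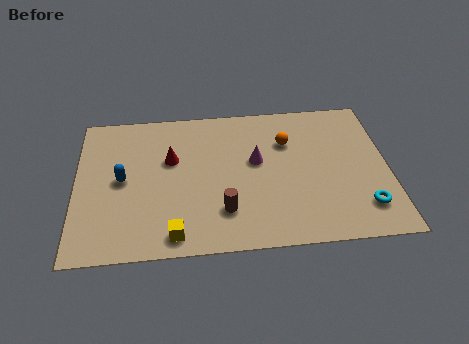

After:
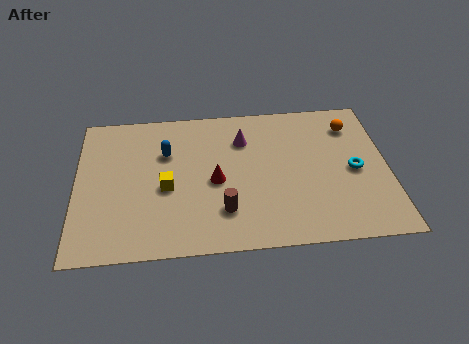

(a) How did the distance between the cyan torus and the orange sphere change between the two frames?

-2.4

They were about 5.0 units apart before and 2.6 after — 2.4 units closer together.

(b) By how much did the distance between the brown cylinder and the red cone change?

-2.0

The distance was about 3.7 in the first image and 1.7 in the second, so they moved 2.0 units closer together.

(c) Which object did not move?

the brown cylinder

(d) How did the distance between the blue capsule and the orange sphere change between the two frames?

+0.8

The distance was about 7.0 in the first image and 7.8 in the second, so they moved 0.8 units further apart.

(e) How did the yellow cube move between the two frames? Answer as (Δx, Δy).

(-0.3, 2.6)

The yellow cube started near (4.0, 1.0) and ended near (3.7, 3.6).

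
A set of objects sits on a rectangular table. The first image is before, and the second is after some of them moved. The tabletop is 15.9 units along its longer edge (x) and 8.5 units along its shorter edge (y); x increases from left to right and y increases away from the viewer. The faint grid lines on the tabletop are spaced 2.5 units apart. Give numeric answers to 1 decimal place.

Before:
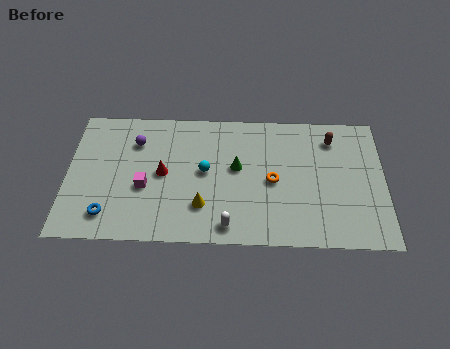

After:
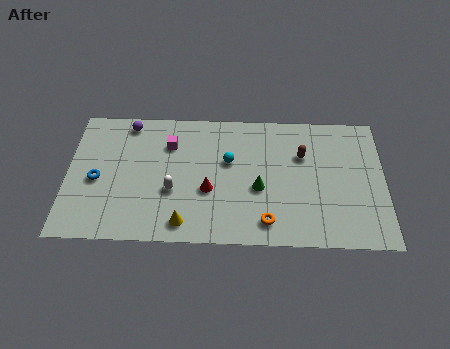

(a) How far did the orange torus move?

2.6

From (10.3, 4.0) to (10.0, 1.4), the orange torus covered √(0.3² + 2.6²) ≈ 2.6 units.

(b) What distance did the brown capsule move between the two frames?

1.9

From (13.3, 6.8) to (11.8, 5.7), the brown capsule covered √(1.5² + 1.1²) ≈ 1.9 units.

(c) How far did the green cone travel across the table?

1.7

The green cone moved from about (8.5, 4.8) to (9.6, 3.5), a distance of √(1.1² + 1.3²) ≈ 1.7.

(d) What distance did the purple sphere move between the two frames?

1.3

The purple sphere was near (3.4, 6.3) before and (3.0, 7.5) after, so it travelled √(0.4² + 1.2²) ≈ 1.3 units.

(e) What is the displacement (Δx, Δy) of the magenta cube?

(1.2, 2.8)

From the two frames, the magenta cube sits at roughly (3.9, 3.4) before and (5.1, 6.2) after.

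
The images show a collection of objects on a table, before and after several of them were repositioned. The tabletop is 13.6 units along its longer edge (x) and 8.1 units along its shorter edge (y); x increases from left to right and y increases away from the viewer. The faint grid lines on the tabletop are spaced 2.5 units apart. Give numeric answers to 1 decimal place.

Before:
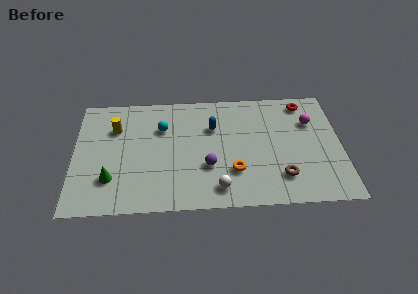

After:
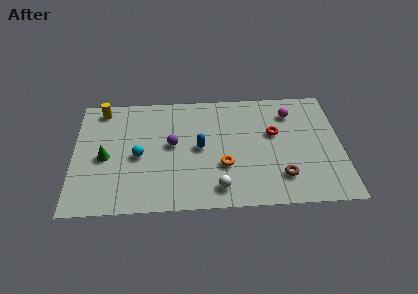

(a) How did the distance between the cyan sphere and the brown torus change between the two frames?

+0.4

They were about 7.0 units apart before and 7.4 after — 0.4 units further apart.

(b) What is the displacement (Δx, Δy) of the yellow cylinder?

(-0.7, 1.4)

From the two frames, the yellow cylinder sits at roughly (2.1, 5.7) before and (1.4, 7.1) after.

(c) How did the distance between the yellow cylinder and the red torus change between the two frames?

-0.7

The distance was about 9.8 in the first image and 9.1 in the second, so they moved 0.7 units closer together.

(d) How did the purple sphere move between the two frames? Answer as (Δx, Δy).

(-1.8, 1.6)

The purple sphere was at about (6.8, 2.8) and moved to about (5.0, 4.4).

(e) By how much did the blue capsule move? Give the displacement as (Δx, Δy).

(-0.7, -1.4)

From the two frames, the blue capsule sits at roughly (7.1, 5.5) before and (6.4, 4.1) after.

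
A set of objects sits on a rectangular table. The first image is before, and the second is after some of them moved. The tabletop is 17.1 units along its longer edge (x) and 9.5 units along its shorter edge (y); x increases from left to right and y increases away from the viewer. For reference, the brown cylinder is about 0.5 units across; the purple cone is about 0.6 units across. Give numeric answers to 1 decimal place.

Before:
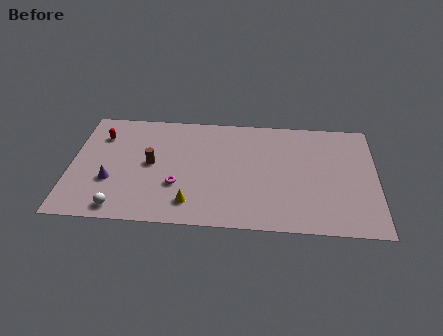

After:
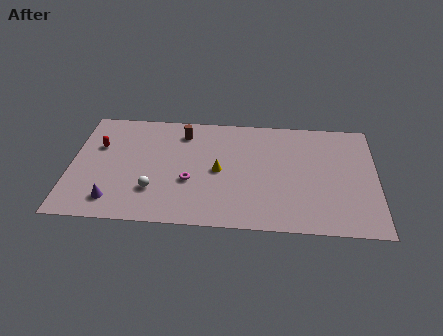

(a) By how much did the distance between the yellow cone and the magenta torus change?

+0.3

The distance was about 1.6 in the first image and 1.9 in the second, so they moved 0.3 units further apart.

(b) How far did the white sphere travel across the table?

2.4

From (2.9, 1.1) to (4.7, 2.7), the white sphere covered √(1.8² + 1.6²) ≈ 2.4 units.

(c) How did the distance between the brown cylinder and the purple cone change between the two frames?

+4.3

They were about 2.7 units apart before and 7.0 after — 4.3 units further apart.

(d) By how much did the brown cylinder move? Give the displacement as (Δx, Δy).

(1.7, 2.8)

From the two frames, the brown cylinder sits at roughly (4.5, 4.9) before and (6.2, 7.7) after.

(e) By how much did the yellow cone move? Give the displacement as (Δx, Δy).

(1.5, 2.8)

From the two frames, the yellow cone sits at roughly (6.8, 1.8) before and (8.3, 4.6) after.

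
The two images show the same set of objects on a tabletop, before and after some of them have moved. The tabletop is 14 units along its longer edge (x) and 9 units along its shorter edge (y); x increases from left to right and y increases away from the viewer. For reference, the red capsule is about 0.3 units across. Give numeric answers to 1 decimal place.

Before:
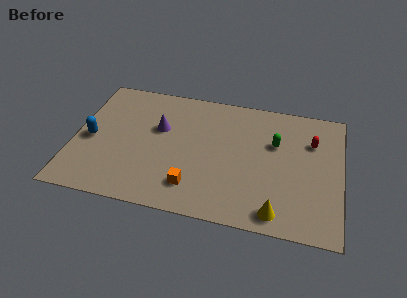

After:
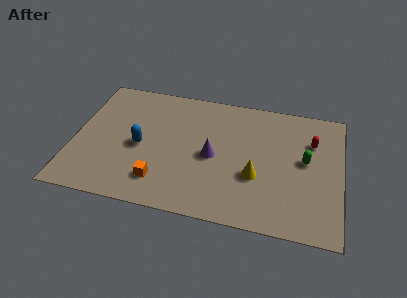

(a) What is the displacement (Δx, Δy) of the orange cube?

(-1.7, 0.0)

The orange cube was at about (6.4, 1.9) and moved to about (4.7, 1.9).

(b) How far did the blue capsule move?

2.6

The blue capsule was near (0.9, 4.1) before and (3.5, 4.1) after, so it travelled √(2.6² + 0.0²) ≈ 2.6 units.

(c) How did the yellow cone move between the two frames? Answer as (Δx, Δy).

(-1.2, 2.2)

The yellow cone was at about (10.8, 1.1) and moved to about (9.6, 3.3).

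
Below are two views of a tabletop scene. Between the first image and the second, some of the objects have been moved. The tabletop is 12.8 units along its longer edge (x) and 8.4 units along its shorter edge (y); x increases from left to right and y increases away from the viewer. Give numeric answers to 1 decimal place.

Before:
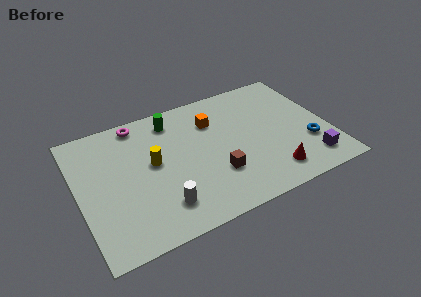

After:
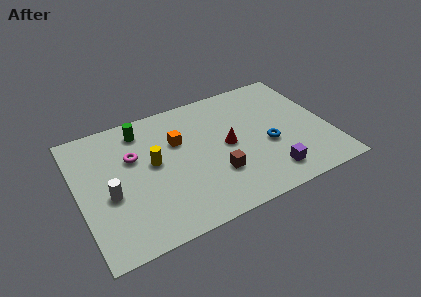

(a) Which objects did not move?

the brown cube and the yellow cylinder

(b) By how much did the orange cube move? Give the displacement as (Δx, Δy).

(-1.9, -0.6)

From the two frames, the orange cube sits at roughly (7.1, 6.1) before and (5.2, 5.5) after.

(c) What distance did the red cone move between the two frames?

3.3

The red cone moved from about (9.5, 1.5) to (7.6, 4.2), a distance of √(1.9² + 2.7²) ≈ 3.3.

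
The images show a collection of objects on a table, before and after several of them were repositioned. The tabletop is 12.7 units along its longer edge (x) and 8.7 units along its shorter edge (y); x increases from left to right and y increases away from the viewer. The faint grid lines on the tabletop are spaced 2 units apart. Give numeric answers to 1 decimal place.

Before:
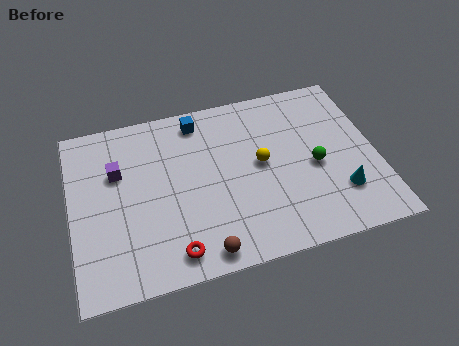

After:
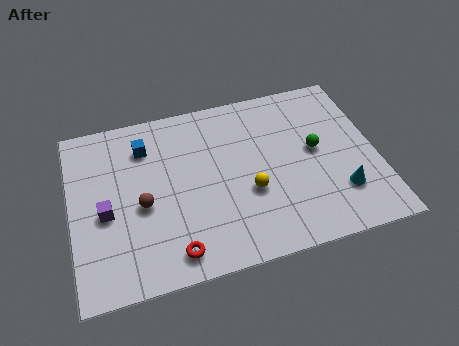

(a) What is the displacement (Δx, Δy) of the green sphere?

(0.1, 0.8)

From the two frames, the green sphere sits at roughly (10.1, 3.9) before and (10.2, 4.7) after.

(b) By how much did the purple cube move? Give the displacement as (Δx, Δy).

(-0.6, -1.9)

From the two frames, the purple cube sits at roughly (2.0, 5.7) before and (1.4, 3.8) after.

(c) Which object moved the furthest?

the brown sphere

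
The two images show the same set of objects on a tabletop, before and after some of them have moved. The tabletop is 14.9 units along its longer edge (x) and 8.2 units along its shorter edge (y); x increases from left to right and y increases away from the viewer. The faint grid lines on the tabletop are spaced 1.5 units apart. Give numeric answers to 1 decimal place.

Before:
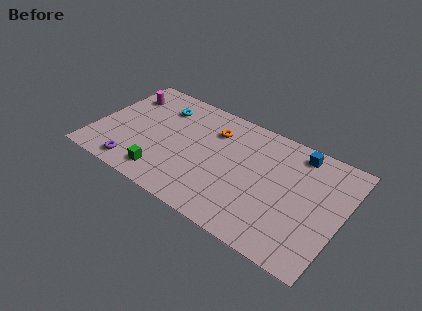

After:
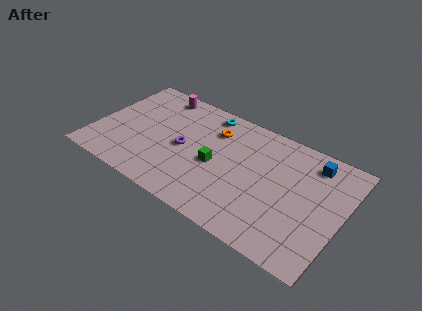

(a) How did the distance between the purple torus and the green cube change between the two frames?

+0.3

Before: roughly 1.7 units apart; after: 2.0. That's 0.3 units further apart.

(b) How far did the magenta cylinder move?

2.1

From (1.3, 6.2) to (3.2, 7.2), the magenta cylinder covered √(1.9² + 1.0²) ≈ 2.1 units.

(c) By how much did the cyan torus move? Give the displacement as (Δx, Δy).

(2.7, 0.9)

The cyan torus started near (3.6, 6.3) and ended near (6.3, 7.2).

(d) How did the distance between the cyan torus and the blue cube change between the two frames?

-1.8

They were about 8.3 units apart before and 6.5 after — 1.8 units closer together.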